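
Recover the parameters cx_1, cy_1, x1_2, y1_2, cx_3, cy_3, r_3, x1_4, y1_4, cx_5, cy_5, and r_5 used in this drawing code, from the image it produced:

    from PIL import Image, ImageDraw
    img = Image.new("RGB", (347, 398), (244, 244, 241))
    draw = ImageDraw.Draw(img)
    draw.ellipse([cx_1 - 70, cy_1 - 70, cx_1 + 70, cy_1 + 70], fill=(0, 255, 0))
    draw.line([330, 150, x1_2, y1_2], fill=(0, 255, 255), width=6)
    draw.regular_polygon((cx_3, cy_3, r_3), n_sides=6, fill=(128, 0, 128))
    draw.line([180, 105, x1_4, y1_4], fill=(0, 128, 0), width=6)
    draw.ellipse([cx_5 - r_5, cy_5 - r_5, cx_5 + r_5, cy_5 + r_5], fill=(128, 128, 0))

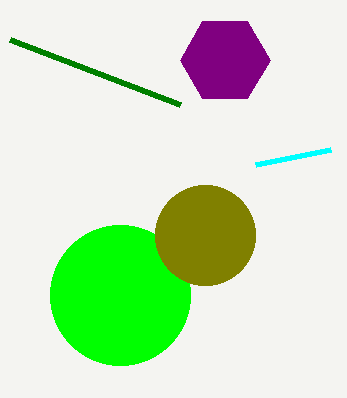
cx_1 = 120
cy_1 = 295
x1_2 = 255
y1_2 = 165
cx_3 = 225
cy_3 = 60
r_3 = 45
x1_4 = 10
y1_4 = 40
cx_5 = 205
cy_5 = 235
r_5 = 50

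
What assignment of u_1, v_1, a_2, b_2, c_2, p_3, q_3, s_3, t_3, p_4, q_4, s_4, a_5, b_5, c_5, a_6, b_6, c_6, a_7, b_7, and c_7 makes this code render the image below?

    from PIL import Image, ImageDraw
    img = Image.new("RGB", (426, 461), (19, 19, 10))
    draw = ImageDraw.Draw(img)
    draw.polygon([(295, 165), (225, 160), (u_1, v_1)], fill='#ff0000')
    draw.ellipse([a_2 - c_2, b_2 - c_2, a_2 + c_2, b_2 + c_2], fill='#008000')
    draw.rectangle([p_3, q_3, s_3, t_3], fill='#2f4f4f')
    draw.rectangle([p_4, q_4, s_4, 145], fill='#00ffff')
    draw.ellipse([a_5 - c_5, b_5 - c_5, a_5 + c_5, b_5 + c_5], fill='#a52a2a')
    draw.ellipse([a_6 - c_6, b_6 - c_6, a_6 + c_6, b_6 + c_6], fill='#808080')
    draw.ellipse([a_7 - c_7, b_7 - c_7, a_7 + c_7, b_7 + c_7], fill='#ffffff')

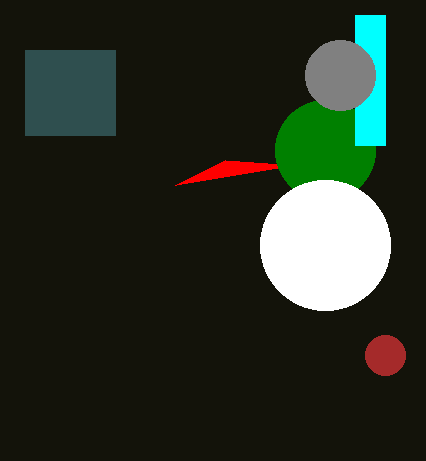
u_1 = 175, v_1 = 185, a_2 = 325, b_2 = 150, c_2 = 50, p_3 = 25, q_3 = 50, s_3 = 115, t_3 = 135, p_4 = 355, q_4 = 15, s_4 = 385, a_5 = 385, b_5 = 355, c_5 = 20, a_6 = 340, b_6 = 75, c_6 = 35, a_7 = 325, b_7 = 245, c_7 = 65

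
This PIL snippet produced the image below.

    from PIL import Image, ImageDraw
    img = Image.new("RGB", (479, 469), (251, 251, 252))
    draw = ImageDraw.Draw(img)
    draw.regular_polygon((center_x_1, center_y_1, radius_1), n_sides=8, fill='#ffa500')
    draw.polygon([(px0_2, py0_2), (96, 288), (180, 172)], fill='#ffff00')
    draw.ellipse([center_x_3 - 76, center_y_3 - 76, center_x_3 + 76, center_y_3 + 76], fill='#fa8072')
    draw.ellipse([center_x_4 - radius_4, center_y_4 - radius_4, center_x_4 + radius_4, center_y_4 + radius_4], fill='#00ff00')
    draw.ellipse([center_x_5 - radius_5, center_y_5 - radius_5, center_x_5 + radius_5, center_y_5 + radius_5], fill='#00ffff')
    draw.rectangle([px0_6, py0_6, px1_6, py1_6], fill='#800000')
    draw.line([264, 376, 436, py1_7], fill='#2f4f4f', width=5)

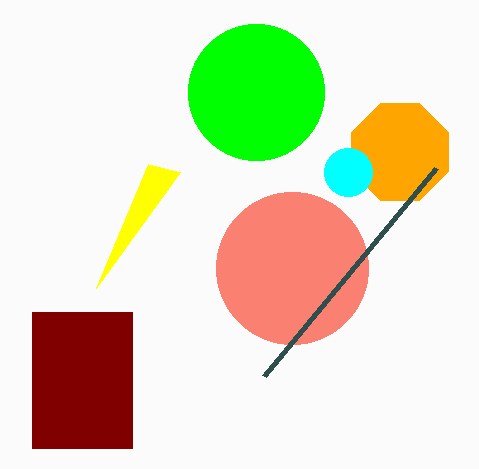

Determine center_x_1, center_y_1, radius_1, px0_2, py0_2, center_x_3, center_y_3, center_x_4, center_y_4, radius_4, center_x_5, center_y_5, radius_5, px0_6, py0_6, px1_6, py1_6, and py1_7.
center_x_1 = 400, center_y_1 = 152, radius_1 = 52, px0_2 = 148, py0_2 = 164, center_x_3 = 292, center_y_3 = 268, center_x_4 = 256, center_y_4 = 92, radius_4 = 68, center_x_5 = 348, center_y_5 = 172, radius_5 = 24, px0_6 = 32, py0_6 = 312, px1_6 = 132, py1_6 = 448, py1_7 = 168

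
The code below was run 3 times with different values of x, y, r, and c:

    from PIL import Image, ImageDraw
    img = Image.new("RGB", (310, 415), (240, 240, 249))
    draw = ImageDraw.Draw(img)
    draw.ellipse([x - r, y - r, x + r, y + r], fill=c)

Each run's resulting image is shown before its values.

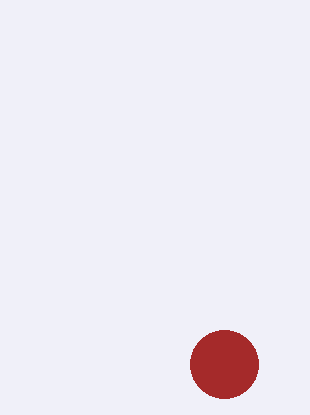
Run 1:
x = 224
y = 364
r = 34
c = 'brown'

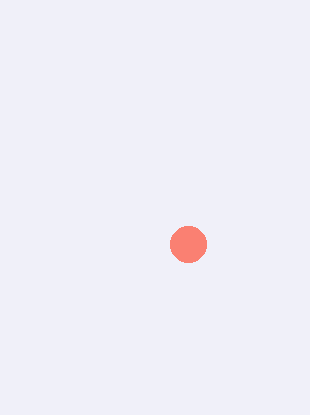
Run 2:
x = 188
y = 244
r = 18
c = 'salmon'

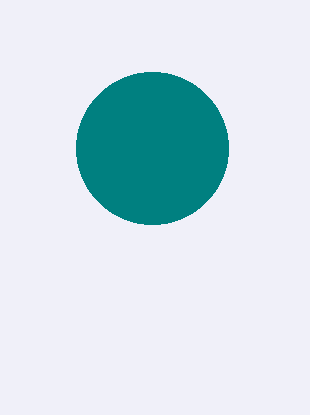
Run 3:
x = 152; y = 148; r = 76; c = 'teal'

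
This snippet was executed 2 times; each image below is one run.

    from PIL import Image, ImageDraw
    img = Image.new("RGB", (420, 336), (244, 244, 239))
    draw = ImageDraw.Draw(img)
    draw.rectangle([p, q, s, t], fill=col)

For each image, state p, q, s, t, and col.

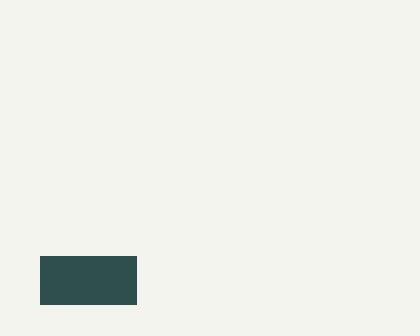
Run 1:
p = 40, q = 256, s = 136, t = 304, col = 'darkslategray'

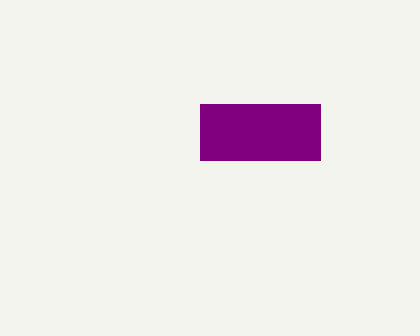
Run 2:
p = 200, q = 104, s = 320, t = 160, col = 'purple'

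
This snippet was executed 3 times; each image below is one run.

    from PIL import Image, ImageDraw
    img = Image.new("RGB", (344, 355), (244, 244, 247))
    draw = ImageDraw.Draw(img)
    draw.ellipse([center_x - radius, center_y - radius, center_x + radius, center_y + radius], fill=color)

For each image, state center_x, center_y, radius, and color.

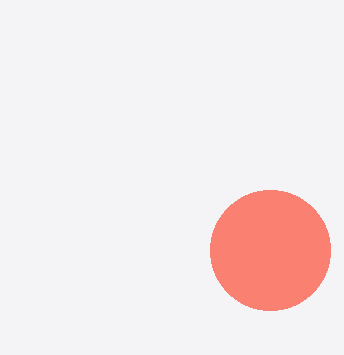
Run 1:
center_x = 270
center_y = 250
radius = 60
color = 'salmon'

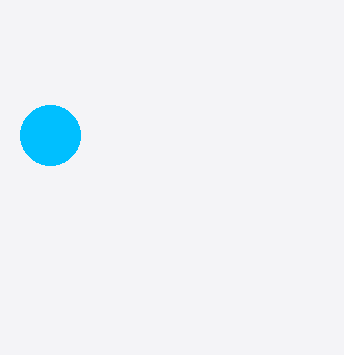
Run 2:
center_x = 50
center_y = 135
radius = 30
color = 'deepskyblue'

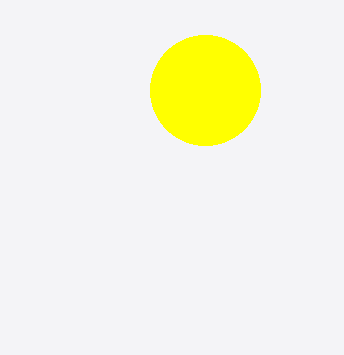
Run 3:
center_x = 205, center_y = 90, radius = 55, color = 'yellow'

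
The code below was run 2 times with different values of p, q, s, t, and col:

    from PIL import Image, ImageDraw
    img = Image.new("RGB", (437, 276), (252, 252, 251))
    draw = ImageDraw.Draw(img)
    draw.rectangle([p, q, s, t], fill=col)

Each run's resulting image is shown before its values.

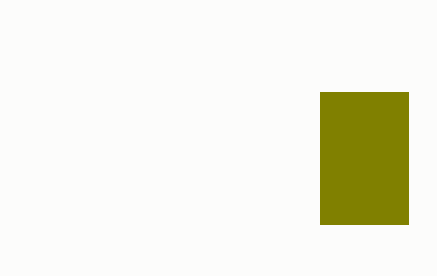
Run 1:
p = 320; q = 92; s = 408; t = 224; col = 'olive'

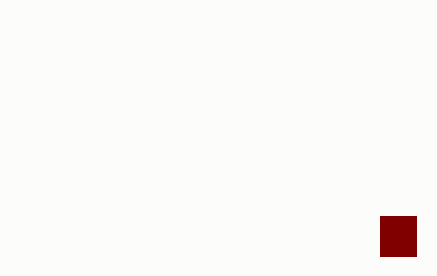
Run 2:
p = 380; q = 216; s = 416; t = 256; col = 'maroon'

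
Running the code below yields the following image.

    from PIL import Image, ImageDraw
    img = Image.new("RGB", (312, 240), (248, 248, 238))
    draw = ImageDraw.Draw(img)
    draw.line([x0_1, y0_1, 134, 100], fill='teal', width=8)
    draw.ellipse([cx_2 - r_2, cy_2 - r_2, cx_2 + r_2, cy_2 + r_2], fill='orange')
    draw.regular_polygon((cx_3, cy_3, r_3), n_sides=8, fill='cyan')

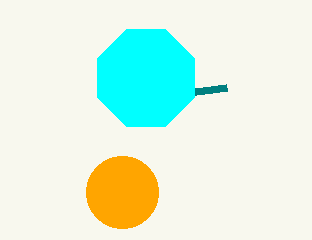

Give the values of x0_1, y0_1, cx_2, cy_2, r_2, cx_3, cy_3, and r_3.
x0_1 = 226
y0_1 = 88
cx_2 = 122
cy_2 = 192
r_2 = 36
cx_3 = 146
cy_3 = 78
r_3 = 52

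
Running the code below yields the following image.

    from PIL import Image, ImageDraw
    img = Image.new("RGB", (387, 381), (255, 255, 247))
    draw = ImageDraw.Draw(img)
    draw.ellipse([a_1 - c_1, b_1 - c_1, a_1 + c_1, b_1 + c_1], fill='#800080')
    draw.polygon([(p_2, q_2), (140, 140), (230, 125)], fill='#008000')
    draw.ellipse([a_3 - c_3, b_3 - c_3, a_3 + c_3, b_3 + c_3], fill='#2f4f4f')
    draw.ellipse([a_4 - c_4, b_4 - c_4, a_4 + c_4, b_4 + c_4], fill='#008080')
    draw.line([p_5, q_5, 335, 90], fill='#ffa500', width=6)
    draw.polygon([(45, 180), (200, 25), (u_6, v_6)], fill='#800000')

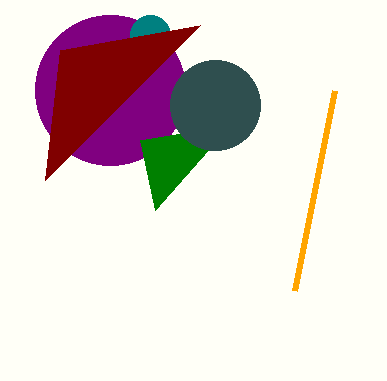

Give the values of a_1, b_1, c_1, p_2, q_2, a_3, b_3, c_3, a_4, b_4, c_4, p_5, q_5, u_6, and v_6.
a_1 = 110
b_1 = 90
c_1 = 75
p_2 = 155
q_2 = 210
a_3 = 215
b_3 = 105
c_3 = 45
a_4 = 150
b_4 = 35
c_4 = 20
p_5 = 295
q_5 = 290
u_6 = 60
v_6 = 50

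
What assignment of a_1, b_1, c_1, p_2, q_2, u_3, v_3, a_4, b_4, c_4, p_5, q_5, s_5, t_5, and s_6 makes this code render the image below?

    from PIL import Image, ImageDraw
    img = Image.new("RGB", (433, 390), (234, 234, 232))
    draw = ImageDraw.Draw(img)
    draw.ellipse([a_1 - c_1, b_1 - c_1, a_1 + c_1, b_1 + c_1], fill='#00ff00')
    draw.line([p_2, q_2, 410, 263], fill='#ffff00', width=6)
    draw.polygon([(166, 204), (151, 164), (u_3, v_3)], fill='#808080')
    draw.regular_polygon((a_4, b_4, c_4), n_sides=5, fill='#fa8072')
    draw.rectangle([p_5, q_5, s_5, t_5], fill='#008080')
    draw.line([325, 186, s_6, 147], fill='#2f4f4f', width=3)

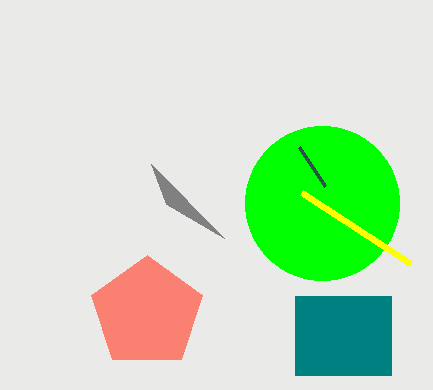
a_1 = 322; b_1 = 203; c_1 = 77; p_2 = 301; q_2 = 192; u_3 = 224; v_3 = 238; a_4 = 147; b_4 = 313; c_4 = 58; p_5 = 295; q_5 = 296; s_5 = 391; t_5 = 375; s_6 = 299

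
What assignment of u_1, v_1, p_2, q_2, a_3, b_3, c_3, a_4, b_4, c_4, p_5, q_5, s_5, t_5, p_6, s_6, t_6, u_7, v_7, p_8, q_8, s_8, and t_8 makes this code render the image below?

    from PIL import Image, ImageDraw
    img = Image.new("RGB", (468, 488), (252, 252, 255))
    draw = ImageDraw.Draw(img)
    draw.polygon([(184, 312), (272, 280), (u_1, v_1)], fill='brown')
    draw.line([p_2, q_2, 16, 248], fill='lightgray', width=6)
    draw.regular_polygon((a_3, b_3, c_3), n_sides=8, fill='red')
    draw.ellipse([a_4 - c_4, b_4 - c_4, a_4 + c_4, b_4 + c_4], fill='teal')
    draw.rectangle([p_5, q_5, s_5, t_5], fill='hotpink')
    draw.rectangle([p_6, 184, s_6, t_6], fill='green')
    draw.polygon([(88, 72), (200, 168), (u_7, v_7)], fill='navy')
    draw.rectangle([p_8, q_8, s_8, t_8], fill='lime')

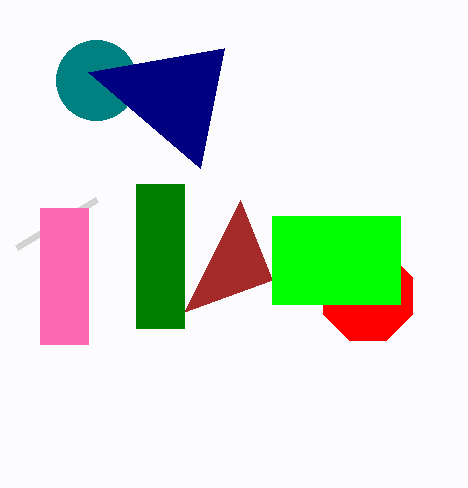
u_1 = 240, v_1 = 200, p_2 = 96, q_2 = 200, a_3 = 368, b_3 = 296, c_3 = 48, a_4 = 96, b_4 = 80, c_4 = 40, p_5 = 40, q_5 = 208, s_5 = 88, t_5 = 344, p_6 = 136, s_6 = 184, t_6 = 328, u_7 = 224, v_7 = 48, p_8 = 272, q_8 = 216, s_8 = 400, t_8 = 304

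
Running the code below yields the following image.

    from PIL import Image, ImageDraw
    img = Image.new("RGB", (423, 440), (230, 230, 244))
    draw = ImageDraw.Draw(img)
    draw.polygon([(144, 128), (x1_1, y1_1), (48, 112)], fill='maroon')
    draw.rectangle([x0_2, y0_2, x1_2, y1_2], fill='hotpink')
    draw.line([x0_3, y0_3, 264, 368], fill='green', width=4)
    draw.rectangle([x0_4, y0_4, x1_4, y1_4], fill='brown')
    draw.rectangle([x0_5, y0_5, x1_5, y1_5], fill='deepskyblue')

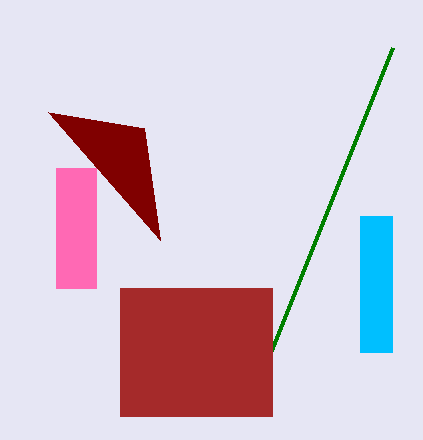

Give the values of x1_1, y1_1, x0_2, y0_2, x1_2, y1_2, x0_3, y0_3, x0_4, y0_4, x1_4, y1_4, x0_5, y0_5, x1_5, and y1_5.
x1_1 = 160, y1_1 = 240, x0_2 = 56, y0_2 = 168, x1_2 = 96, y1_2 = 288, x0_3 = 392, y0_3 = 48, x0_4 = 120, y0_4 = 288, x1_4 = 272, y1_4 = 416, x0_5 = 360, y0_5 = 216, x1_5 = 392, y1_5 = 352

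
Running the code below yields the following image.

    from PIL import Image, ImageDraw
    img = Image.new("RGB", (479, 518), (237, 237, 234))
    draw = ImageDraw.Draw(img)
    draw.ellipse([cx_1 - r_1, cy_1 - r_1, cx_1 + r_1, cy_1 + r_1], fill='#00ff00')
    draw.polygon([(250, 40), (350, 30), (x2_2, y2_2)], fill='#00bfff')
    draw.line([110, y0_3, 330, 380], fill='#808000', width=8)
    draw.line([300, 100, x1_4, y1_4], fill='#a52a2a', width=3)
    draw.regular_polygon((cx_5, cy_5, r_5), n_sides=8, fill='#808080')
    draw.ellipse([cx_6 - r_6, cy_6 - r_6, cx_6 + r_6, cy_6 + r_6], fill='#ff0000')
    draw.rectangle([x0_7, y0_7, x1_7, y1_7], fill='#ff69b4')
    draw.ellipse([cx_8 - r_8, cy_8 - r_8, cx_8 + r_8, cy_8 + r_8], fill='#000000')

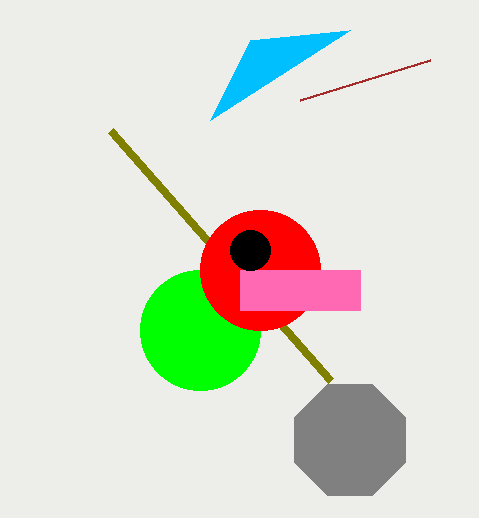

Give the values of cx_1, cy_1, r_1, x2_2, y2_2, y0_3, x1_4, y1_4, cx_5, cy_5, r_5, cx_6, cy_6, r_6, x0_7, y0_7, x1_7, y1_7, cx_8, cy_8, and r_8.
cx_1 = 200, cy_1 = 330, r_1 = 60, x2_2 = 210, y2_2 = 120, y0_3 = 130, x1_4 = 430, y1_4 = 60, cx_5 = 350, cy_5 = 440, r_5 = 60, cx_6 = 260, cy_6 = 270, r_6 = 60, x0_7 = 240, y0_7 = 270, x1_7 = 360, y1_7 = 310, cx_8 = 250, cy_8 = 250, r_8 = 20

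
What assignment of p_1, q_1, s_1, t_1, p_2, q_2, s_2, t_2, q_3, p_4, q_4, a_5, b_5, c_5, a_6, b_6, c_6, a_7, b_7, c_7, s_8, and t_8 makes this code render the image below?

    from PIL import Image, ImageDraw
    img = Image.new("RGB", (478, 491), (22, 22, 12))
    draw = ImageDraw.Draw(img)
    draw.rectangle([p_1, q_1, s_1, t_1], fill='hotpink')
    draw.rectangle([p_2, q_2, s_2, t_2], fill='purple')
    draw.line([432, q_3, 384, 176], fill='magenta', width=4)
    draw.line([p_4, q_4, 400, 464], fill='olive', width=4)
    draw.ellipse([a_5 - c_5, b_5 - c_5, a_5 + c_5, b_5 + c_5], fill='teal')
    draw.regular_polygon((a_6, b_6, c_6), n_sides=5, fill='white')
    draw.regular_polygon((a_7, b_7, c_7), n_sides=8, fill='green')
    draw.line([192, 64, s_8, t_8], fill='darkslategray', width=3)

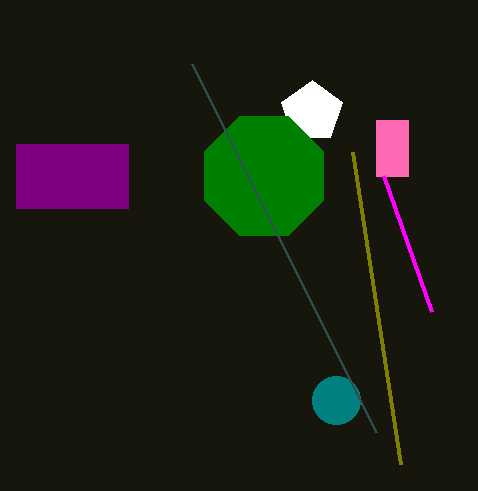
p_1 = 376
q_1 = 120
s_1 = 408
t_1 = 176
p_2 = 16
q_2 = 144
s_2 = 128
t_2 = 208
q_3 = 312
p_4 = 352
q_4 = 152
a_5 = 336
b_5 = 400
c_5 = 24
a_6 = 312
b_6 = 112
c_6 = 32
a_7 = 264
b_7 = 176
c_7 = 64
s_8 = 376
t_8 = 432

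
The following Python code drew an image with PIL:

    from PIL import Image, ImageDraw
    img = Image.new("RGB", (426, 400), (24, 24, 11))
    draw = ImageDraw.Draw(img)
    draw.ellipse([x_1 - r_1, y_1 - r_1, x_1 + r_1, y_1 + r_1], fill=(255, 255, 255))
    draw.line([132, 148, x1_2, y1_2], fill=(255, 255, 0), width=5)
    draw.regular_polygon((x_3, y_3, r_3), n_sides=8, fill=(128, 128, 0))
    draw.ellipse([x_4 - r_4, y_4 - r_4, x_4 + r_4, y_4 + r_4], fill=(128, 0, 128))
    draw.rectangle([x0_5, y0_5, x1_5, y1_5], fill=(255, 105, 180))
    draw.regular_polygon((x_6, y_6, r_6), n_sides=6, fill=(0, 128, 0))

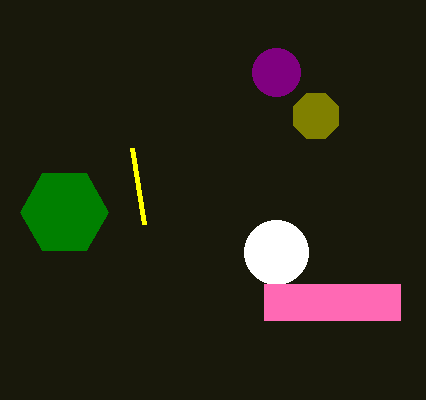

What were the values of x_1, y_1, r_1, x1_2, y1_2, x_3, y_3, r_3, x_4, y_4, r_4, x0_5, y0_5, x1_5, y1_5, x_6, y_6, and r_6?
x_1 = 276
y_1 = 252
r_1 = 32
x1_2 = 144
y1_2 = 224
x_3 = 316
y_3 = 116
r_3 = 24
x_4 = 276
y_4 = 72
r_4 = 24
x0_5 = 264
y0_5 = 284
x1_5 = 400
y1_5 = 320
x_6 = 64
y_6 = 212
r_6 = 44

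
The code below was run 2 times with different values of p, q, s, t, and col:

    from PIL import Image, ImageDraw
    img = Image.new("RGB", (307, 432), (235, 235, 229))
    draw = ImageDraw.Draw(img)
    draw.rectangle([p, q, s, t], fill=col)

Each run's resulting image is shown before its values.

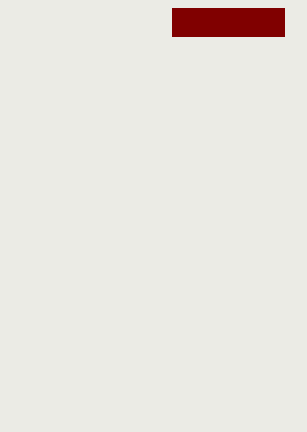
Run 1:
p = 172
q = 8
s = 284
t = 36
col = 'maroon'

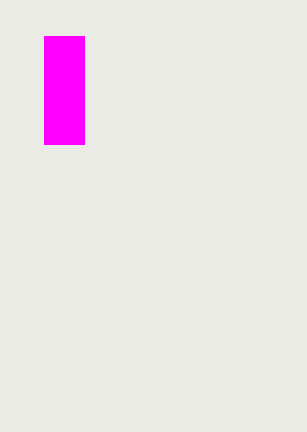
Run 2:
p = 44
q = 36
s = 84
t = 144
col = 'magenta'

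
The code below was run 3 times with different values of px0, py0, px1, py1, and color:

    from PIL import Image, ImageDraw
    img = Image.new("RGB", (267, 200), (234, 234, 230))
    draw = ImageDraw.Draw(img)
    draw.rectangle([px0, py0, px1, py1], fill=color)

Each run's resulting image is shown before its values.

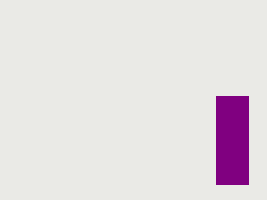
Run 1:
px0 = 216; py0 = 96; px1 = 248; py1 = 184; color = 'purple'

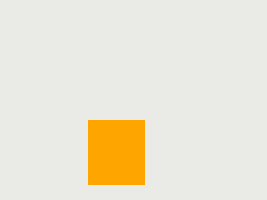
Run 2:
px0 = 88, py0 = 120, px1 = 144, py1 = 184, color = 'orange'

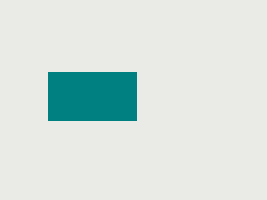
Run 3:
px0 = 48
py0 = 72
px1 = 136
py1 = 120
color = 'teal'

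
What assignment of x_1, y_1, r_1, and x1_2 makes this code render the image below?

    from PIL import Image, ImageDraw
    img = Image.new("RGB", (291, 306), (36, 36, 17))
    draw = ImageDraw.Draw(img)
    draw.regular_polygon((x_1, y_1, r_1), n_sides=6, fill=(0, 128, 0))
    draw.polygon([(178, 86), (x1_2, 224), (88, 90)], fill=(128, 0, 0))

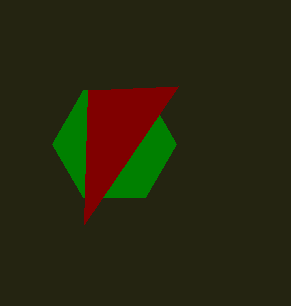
x_1 = 114, y_1 = 144, r_1 = 62, x1_2 = 84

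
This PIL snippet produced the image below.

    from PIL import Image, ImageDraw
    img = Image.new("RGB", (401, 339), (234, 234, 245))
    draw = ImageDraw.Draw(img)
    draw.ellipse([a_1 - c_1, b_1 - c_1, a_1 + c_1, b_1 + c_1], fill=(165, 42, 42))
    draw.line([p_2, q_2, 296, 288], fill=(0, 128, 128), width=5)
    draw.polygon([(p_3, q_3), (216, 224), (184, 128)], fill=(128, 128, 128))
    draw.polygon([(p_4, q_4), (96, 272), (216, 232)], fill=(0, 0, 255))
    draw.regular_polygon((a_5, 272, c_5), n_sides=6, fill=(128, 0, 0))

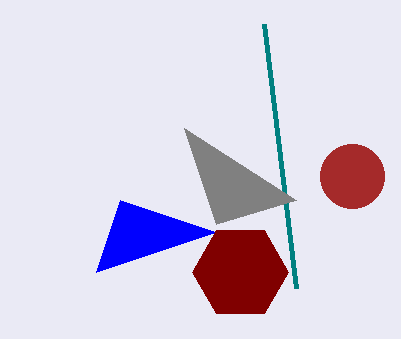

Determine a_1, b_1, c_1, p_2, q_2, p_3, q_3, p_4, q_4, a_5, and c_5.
a_1 = 352; b_1 = 176; c_1 = 32; p_2 = 264; q_2 = 24; p_3 = 296; q_3 = 200; p_4 = 120; q_4 = 200; a_5 = 240; c_5 = 48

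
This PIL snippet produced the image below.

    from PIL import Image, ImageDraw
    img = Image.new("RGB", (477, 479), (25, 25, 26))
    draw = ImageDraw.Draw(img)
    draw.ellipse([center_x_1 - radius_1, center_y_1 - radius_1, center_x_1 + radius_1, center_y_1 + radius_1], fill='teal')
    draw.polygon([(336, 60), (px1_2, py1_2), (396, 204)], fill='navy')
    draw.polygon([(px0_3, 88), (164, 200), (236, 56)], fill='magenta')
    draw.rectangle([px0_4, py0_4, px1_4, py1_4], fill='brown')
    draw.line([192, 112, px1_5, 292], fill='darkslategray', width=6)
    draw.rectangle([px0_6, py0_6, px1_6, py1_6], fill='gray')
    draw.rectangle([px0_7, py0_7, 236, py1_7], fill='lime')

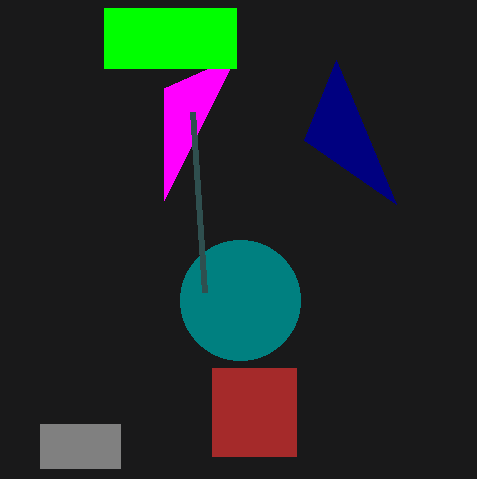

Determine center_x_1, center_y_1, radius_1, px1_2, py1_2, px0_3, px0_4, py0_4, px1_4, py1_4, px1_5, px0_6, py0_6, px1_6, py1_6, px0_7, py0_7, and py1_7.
center_x_1 = 240
center_y_1 = 300
radius_1 = 60
px1_2 = 304
py1_2 = 140
px0_3 = 164
px0_4 = 212
py0_4 = 368
px1_4 = 296
py1_4 = 456
px1_5 = 204
px0_6 = 40
py0_6 = 424
px1_6 = 120
py1_6 = 468
px0_7 = 104
py0_7 = 8
py1_7 = 68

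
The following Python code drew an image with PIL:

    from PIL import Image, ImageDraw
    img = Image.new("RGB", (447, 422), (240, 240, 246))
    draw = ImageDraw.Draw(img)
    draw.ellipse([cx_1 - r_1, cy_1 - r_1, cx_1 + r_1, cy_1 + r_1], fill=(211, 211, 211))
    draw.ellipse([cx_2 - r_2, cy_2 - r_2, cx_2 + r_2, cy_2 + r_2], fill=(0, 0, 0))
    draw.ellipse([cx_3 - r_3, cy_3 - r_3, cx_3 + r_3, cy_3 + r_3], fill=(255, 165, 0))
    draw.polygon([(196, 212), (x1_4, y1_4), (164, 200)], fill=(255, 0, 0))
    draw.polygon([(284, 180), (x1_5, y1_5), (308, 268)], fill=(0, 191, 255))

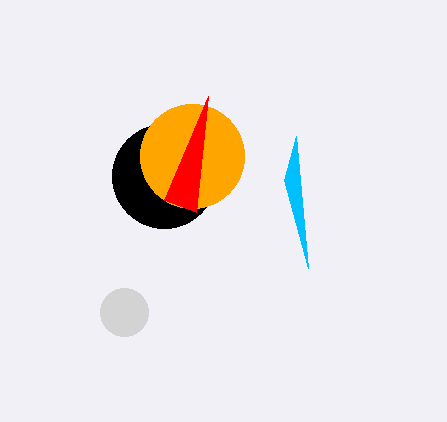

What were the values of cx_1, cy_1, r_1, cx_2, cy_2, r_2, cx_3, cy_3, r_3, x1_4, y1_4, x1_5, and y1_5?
cx_1 = 124; cy_1 = 312; r_1 = 24; cx_2 = 164; cy_2 = 176; r_2 = 52; cx_3 = 192; cy_3 = 156; r_3 = 52; x1_4 = 208; y1_4 = 96; x1_5 = 296; y1_5 = 136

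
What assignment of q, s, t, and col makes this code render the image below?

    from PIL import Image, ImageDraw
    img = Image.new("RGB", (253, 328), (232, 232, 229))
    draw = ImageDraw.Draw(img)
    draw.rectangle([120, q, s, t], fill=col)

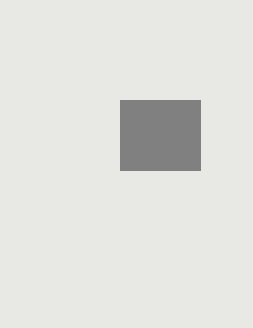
q = 100
s = 200
t = 170
col = 'gray'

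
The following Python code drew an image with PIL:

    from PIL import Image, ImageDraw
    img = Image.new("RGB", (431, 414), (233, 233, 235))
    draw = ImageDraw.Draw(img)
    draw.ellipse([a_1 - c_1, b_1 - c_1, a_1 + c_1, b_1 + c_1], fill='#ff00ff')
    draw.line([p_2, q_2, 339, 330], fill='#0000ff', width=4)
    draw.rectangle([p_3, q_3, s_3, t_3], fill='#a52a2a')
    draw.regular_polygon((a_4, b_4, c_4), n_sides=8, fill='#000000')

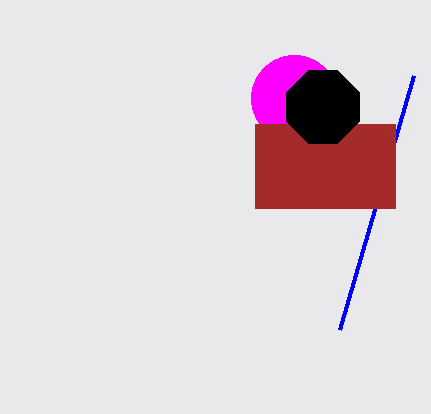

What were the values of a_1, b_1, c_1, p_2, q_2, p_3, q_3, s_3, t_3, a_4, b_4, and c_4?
a_1 = 294
b_1 = 98
c_1 = 43
p_2 = 413
q_2 = 76
p_3 = 255
q_3 = 124
s_3 = 395
t_3 = 208
a_4 = 323
b_4 = 107
c_4 = 39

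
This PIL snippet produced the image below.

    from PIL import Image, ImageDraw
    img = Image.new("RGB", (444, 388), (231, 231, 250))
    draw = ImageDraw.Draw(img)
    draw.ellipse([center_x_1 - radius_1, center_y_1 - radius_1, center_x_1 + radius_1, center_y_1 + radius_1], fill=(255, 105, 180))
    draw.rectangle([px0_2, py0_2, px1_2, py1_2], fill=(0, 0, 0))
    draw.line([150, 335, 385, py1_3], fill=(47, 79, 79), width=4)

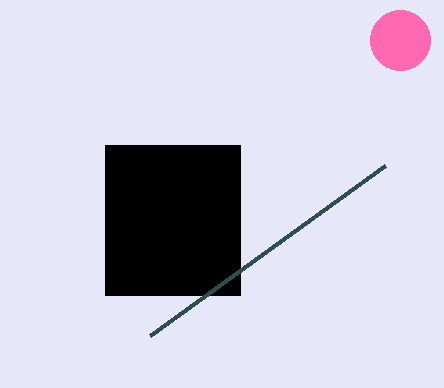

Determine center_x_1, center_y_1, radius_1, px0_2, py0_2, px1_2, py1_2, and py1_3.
center_x_1 = 400, center_y_1 = 40, radius_1 = 30, px0_2 = 105, py0_2 = 145, px1_2 = 240, py1_2 = 295, py1_3 = 165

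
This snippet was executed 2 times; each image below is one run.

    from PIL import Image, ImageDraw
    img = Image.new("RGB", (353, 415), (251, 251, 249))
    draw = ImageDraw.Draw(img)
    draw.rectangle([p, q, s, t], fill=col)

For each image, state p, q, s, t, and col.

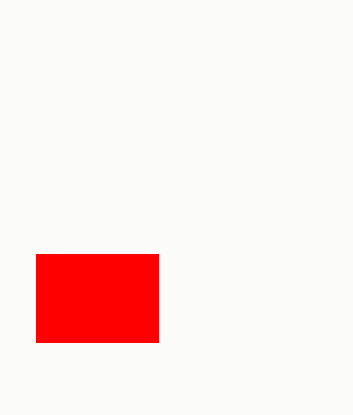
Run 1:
p = 36
q = 254
s = 158
t = 342
col = 'red'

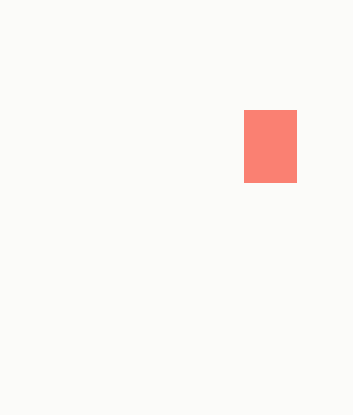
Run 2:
p = 244; q = 110; s = 296; t = 182; col = 'salmon'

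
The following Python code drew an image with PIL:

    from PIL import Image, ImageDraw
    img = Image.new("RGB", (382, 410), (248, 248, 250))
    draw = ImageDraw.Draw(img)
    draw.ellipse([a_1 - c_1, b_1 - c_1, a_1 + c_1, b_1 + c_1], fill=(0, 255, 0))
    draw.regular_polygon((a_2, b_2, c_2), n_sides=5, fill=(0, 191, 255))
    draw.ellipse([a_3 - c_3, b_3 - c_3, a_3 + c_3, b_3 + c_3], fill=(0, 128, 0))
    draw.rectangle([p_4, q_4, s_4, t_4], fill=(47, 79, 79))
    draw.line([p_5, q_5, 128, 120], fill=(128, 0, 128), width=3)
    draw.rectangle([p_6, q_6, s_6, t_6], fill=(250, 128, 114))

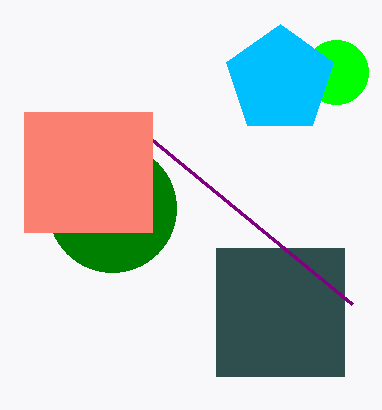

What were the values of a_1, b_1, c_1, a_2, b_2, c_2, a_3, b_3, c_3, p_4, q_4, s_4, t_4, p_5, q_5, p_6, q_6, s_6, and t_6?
a_1 = 336
b_1 = 72
c_1 = 32
a_2 = 280
b_2 = 80
c_2 = 56
a_3 = 112
b_3 = 208
c_3 = 64
p_4 = 216
q_4 = 248
s_4 = 344
t_4 = 376
p_5 = 352
q_5 = 304
p_6 = 24
q_6 = 112
s_6 = 152
t_6 = 232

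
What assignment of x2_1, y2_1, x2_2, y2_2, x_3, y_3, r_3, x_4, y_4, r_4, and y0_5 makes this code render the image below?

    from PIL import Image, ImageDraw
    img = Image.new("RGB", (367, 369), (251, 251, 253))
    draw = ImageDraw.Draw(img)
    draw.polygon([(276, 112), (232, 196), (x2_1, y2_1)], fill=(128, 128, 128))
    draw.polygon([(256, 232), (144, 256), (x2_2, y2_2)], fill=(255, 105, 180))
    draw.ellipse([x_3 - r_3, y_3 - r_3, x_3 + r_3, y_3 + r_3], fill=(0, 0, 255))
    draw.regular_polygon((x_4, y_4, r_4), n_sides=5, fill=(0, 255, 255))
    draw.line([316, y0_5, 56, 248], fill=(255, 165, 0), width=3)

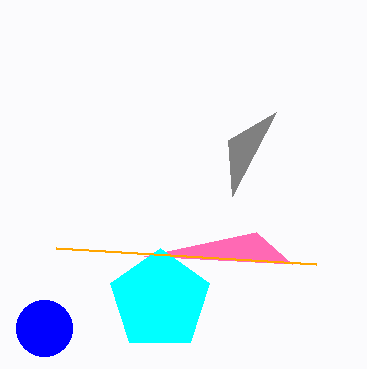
x2_1 = 228
y2_1 = 140
x2_2 = 292
y2_2 = 264
x_3 = 44
y_3 = 328
r_3 = 28
x_4 = 160
y_4 = 300
r_4 = 52
y0_5 = 264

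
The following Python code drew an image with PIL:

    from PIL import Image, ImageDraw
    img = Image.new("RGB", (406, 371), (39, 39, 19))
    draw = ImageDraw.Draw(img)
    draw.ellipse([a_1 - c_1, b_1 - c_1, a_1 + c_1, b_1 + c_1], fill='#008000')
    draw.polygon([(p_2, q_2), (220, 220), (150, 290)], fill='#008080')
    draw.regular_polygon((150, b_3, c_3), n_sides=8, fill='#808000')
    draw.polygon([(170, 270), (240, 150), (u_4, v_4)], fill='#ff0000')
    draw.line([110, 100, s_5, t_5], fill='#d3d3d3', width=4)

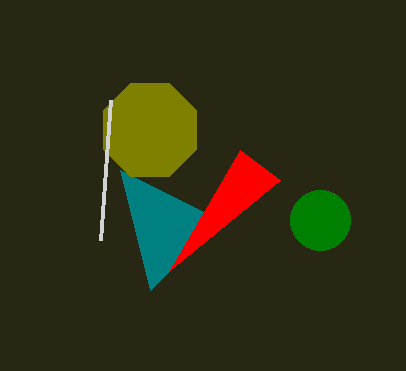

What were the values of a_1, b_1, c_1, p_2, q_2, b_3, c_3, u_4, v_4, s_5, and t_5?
a_1 = 320, b_1 = 220, c_1 = 30, p_2 = 120, q_2 = 170, b_3 = 130, c_3 = 50, u_4 = 280, v_4 = 180, s_5 = 100, t_5 = 240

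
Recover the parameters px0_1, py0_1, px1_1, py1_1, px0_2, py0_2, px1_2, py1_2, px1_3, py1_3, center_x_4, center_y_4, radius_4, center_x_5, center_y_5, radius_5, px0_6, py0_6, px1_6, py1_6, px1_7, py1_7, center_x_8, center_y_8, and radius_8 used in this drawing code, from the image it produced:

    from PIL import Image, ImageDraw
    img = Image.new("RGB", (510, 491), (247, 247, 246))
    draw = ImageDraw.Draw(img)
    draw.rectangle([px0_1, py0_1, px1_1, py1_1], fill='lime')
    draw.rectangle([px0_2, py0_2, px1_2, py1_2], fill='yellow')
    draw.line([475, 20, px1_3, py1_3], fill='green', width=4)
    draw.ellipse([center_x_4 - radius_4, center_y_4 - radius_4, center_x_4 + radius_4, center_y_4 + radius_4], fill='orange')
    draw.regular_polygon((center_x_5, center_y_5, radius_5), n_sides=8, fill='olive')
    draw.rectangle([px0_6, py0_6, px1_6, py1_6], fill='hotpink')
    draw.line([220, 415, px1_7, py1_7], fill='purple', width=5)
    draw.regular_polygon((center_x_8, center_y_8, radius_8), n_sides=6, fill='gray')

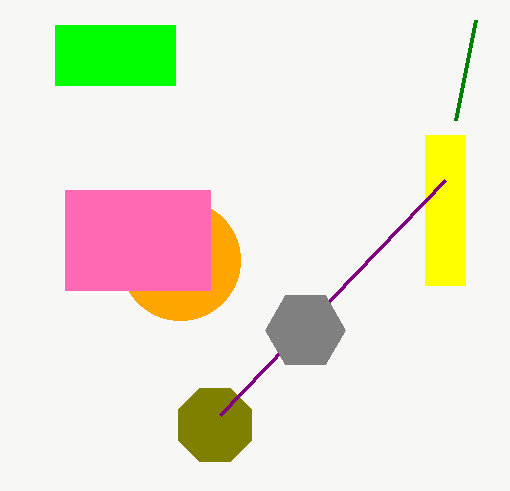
px0_1 = 55
py0_1 = 25
px1_1 = 175
py1_1 = 85
px0_2 = 425
py0_2 = 135
px1_2 = 465
py1_2 = 285
px1_3 = 455
py1_3 = 120
center_x_4 = 180
center_y_4 = 260
radius_4 = 60
center_x_5 = 215
center_y_5 = 425
radius_5 = 40
px0_6 = 65
py0_6 = 190
px1_6 = 210
py1_6 = 290
px1_7 = 445
py1_7 = 180
center_x_8 = 305
center_y_8 = 330
radius_8 = 40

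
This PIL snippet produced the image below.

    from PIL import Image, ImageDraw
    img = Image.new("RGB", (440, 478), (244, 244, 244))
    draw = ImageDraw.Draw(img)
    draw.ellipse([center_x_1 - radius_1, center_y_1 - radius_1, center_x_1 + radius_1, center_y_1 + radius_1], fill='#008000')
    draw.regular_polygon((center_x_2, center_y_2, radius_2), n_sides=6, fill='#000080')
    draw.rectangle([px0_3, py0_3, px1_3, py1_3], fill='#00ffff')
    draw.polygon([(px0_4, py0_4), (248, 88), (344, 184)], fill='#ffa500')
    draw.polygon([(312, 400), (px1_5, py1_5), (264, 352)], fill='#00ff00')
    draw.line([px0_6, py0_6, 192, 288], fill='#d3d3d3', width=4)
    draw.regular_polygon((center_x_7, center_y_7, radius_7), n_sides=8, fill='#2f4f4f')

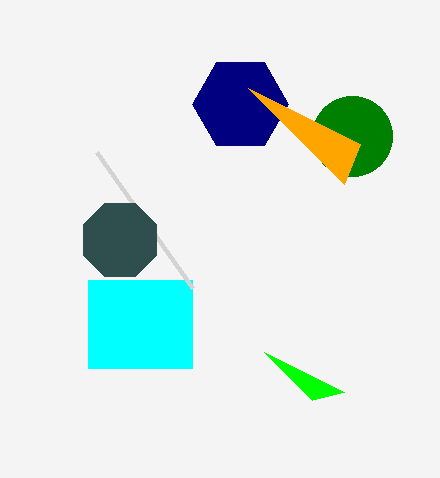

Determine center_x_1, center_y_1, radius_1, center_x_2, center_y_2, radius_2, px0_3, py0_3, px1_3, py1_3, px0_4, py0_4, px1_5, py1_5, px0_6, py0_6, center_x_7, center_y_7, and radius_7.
center_x_1 = 352; center_y_1 = 136; radius_1 = 40; center_x_2 = 240; center_y_2 = 104; radius_2 = 48; px0_3 = 88; py0_3 = 280; px1_3 = 192; py1_3 = 368; px0_4 = 360; py0_4 = 144; px1_5 = 344; py1_5 = 392; px0_6 = 96; py0_6 = 152; center_x_7 = 120; center_y_7 = 240; radius_7 = 40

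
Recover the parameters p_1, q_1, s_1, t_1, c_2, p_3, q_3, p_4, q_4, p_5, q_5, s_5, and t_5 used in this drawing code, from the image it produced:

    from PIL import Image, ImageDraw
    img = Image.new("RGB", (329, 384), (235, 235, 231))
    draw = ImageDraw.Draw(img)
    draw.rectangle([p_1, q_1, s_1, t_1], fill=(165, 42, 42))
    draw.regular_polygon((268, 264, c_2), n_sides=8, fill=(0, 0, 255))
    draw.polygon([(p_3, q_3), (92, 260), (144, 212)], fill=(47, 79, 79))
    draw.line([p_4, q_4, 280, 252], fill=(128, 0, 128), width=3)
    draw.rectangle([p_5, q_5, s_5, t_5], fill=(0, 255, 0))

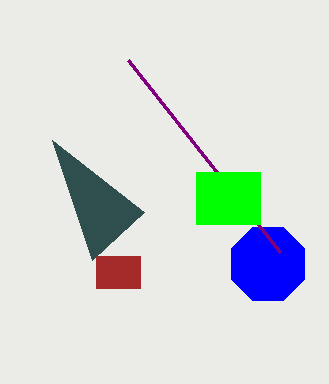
p_1 = 96; q_1 = 256; s_1 = 140; t_1 = 288; c_2 = 40; p_3 = 52; q_3 = 140; p_4 = 128; q_4 = 60; p_5 = 196; q_5 = 172; s_5 = 260; t_5 = 224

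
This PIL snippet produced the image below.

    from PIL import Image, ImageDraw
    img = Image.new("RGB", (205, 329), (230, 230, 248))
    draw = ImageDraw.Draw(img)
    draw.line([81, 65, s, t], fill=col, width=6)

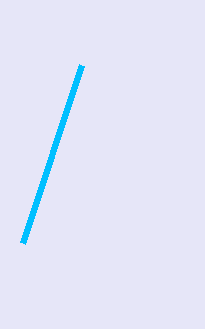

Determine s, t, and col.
s = 22; t = 243; col = 'deepskyblue'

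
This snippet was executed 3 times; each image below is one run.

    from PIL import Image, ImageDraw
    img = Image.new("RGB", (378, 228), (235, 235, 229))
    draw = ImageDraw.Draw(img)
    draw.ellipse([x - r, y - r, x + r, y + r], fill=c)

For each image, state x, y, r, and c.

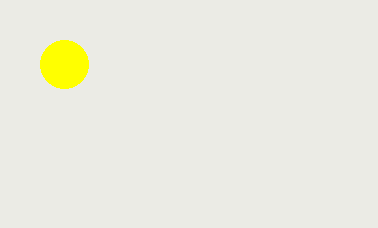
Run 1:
x = 64, y = 64, r = 24, c = 'yellow'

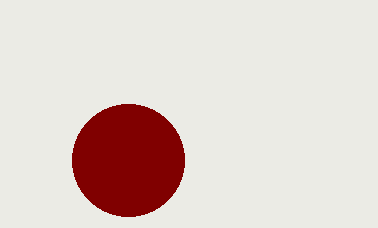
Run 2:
x = 128
y = 160
r = 56
c = 'maroon'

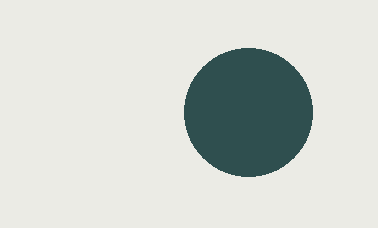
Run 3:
x = 248; y = 112; r = 64; c = 'darkslategray'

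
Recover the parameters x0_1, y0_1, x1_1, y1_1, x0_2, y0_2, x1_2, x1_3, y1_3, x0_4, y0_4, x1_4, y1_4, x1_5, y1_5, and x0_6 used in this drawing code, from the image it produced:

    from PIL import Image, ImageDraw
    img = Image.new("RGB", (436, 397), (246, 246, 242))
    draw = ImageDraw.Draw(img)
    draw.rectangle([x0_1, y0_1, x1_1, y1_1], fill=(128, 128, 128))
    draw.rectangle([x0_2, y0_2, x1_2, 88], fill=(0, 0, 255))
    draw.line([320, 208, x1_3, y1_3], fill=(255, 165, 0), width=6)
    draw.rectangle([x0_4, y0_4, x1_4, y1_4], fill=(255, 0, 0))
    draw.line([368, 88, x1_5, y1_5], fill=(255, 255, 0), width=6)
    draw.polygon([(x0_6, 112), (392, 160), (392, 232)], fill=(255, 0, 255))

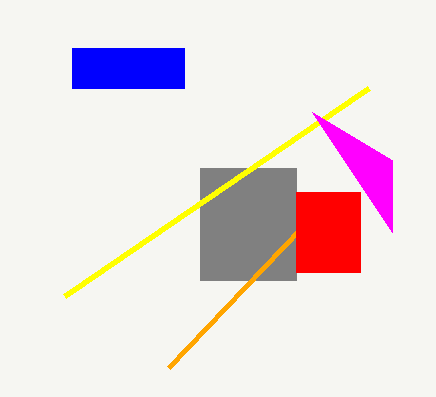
x0_1 = 200; y0_1 = 168; x1_1 = 296; y1_1 = 280; x0_2 = 72; y0_2 = 48; x1_2 = 184; x1_3 = 168; y1_3 = 368; x0_4 = 296; y0_4 = 192; x1_4 = 360; y1_4 = 272; x1_5 = 64; y1_5 = 296; x0_6 = 312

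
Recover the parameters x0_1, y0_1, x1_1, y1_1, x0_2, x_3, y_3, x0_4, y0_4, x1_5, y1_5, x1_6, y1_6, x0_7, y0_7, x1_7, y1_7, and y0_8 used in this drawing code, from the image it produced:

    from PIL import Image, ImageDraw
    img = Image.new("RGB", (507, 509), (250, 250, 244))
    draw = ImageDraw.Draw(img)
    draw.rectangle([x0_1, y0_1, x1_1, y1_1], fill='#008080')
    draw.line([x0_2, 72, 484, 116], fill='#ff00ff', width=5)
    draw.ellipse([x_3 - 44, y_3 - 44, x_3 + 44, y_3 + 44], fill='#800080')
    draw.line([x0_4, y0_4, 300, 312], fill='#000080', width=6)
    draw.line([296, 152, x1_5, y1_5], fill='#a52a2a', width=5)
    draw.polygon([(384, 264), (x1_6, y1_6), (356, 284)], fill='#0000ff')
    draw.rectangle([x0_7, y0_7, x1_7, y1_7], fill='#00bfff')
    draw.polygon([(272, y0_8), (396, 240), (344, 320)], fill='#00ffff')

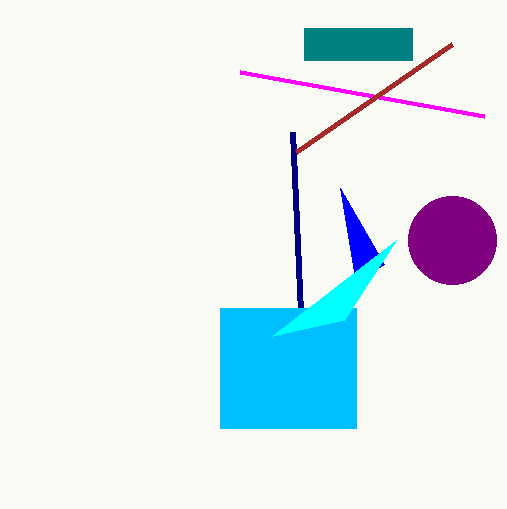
x0_1 = 304; y0_1 = 28; x1_1 = 412; y1_1 = 60; x0_2 = 240; x_3 = 452; y_3 = 240; x0_4 = 292; y0_4 = 132; x1_5 = 452; y1_5 = 44; x1_6 = 340; y1_6 = 188; x0_7 = 220; y0_7 = 308; x1_7 = 356; y1_7 = 428; y0_8 = 336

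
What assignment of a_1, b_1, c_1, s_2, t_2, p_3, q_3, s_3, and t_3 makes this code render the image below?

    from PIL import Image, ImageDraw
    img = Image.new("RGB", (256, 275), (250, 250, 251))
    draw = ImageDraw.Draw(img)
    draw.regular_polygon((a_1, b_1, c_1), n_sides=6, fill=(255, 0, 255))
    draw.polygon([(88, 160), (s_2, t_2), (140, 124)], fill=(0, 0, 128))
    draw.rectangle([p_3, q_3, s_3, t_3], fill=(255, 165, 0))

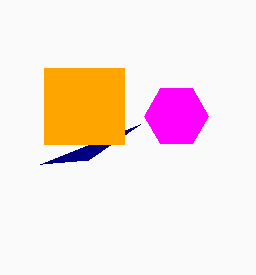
a_1 = 176
b_1 = 116
c_1 = 32
s_2 = 40
t_2 = 164
p_3 = 44
q_3 = 68
s_3 = 124
t_3 = 144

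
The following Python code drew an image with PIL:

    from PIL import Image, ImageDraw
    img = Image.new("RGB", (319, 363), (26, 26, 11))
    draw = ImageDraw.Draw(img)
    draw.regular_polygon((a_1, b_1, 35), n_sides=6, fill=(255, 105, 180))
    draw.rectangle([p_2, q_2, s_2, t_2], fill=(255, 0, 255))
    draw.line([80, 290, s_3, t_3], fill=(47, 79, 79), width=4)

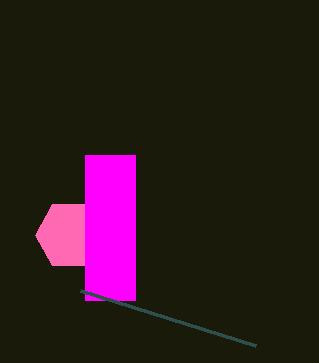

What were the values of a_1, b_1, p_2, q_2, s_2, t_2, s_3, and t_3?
a_1 = 70
b_1 = 235
p_2 = 85
q_2 = 155
s_2 = 135
t_2 = 300
s_3 = 255
t_3 = 345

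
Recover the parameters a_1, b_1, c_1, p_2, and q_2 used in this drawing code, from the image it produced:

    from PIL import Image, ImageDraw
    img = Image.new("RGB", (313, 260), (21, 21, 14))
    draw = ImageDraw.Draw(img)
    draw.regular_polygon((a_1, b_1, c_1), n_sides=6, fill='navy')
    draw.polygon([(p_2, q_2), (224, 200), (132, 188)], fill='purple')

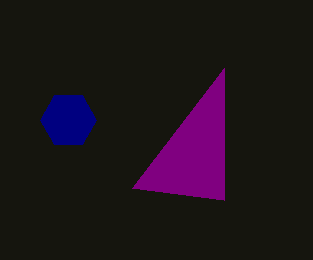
a_1 = 68
b_1 = 120
c_1 = 28
p_2 = 224
q_2 = 68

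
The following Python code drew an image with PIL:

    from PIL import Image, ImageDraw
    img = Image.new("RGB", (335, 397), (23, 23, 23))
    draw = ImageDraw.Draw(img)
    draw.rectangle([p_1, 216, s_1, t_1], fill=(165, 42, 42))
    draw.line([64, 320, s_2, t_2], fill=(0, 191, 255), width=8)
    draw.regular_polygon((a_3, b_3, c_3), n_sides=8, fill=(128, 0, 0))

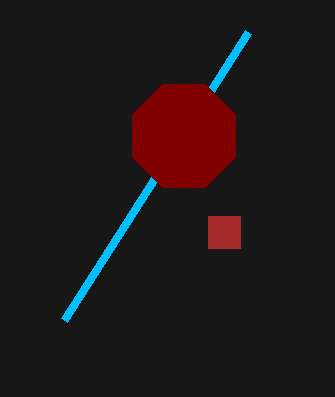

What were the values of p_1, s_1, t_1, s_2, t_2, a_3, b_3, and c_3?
p_1 = 208
s_1 = 240
t_1 = 248
s_2 = 248
t_2 = 32
a_3 = 184
b_3 = 136
c_3 = 56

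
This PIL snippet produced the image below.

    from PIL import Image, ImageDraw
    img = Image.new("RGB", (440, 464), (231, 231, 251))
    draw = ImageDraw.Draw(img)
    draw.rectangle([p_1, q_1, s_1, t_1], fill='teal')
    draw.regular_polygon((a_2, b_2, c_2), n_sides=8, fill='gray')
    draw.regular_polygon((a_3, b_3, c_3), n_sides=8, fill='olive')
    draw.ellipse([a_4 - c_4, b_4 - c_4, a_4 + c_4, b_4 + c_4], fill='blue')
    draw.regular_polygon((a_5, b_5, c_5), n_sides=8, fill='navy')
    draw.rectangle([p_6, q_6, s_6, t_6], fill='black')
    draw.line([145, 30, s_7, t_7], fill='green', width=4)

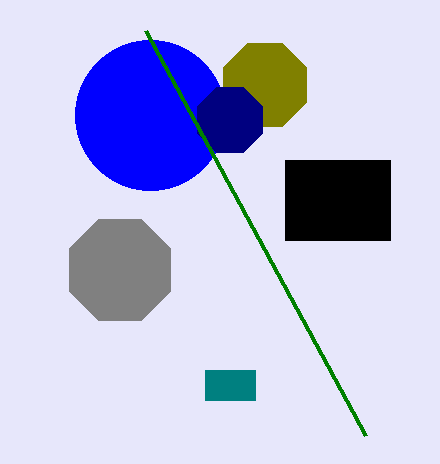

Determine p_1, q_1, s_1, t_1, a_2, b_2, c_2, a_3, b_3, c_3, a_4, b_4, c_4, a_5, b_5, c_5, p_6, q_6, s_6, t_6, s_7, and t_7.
p_1 = 205; q_1 = 370; s_1 = 255; t_1 = 400; a_2 = 120; b_2 = 270; c_2 = 55; a_3 = 265; b_3 = 85; c_3 = 45; a_4 = 150; b_4 = 115; c_4 = 75; a_5 = 230; b_5 = 120; c_5 = 35; p_6 = 285; q_6 = 160; s_6 = 390; t_6 = 240; s_7 = 365; t_7 = 435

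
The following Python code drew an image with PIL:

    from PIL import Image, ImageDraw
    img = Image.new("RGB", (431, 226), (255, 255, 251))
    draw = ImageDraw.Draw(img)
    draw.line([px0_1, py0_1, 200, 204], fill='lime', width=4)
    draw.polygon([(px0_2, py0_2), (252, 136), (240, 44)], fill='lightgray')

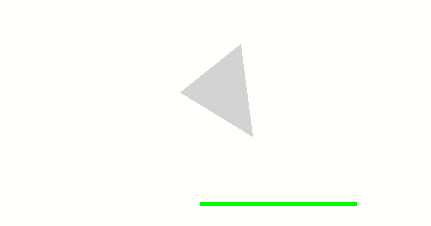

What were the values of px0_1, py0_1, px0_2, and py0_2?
px0_1 = 356; py0_1 = 204; px0_2 = 180; py0_2 = 92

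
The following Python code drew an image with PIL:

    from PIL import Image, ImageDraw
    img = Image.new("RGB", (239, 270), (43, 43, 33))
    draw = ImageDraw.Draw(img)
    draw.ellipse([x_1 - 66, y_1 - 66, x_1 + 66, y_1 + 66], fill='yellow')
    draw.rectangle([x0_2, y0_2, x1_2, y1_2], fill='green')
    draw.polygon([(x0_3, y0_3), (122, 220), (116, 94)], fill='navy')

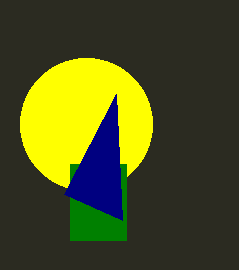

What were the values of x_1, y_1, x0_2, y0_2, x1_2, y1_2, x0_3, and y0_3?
x_1 = 86
y_1 = 124
x0_2 = 70
y0_2 = 164
x1_2 = 126
y1_2 = 240
x0_3 = 64
y0_3 = 194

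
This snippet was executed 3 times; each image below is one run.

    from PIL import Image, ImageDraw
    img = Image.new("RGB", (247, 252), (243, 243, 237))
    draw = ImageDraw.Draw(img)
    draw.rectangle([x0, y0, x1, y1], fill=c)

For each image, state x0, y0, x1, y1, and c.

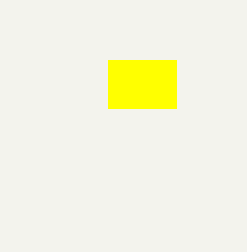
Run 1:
x0 = 108, y0 = 60, x1 = 176, y1 = 108, c = 'yellow'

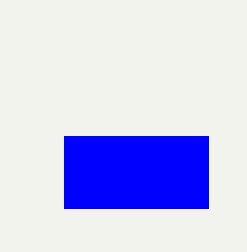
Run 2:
x0 = 64
y0 = 136
x1 = 208
y1 = 208
c = 'blue'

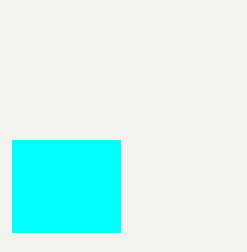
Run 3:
x0 = 12; y0 = 140; x1 = 120; y1 = 232; c = 'cyan'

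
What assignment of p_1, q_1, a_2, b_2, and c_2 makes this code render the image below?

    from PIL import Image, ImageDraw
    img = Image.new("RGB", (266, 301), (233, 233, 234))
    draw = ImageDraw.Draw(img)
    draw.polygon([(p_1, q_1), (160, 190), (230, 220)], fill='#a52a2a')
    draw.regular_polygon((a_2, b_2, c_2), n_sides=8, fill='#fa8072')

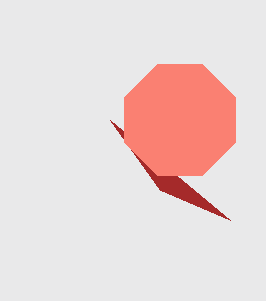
p_1 = 110; q_1 = 120; a_2 = 180; b_2 = 120; c_2 = 60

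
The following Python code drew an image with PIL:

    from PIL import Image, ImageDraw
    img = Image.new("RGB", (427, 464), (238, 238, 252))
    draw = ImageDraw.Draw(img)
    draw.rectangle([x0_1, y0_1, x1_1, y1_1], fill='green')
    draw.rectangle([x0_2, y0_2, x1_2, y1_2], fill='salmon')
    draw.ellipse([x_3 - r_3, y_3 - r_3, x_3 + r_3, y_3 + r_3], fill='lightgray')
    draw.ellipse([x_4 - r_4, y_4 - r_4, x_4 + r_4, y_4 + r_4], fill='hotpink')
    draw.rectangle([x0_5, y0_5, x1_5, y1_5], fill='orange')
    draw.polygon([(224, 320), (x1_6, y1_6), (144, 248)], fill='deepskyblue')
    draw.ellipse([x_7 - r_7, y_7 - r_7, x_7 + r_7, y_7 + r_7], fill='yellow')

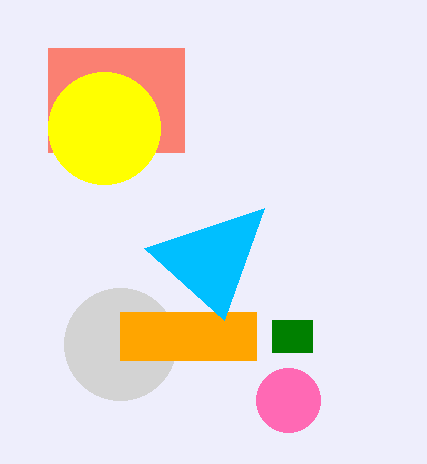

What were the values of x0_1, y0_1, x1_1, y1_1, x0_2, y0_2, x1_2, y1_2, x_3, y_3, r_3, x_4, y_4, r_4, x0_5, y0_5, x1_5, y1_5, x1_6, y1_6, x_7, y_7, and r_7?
x0_1 = 272
y0_1 = 320
x1_1 = 312
y1_1 = 352
x0_2 = 48
y0_2 = 48
x1_2 = 184
y1_2 = 152
x_3 = 120
y_3 = 344
r_3 = 56
x_4 = 288
y_4 = 400
r_4 = 32
x0_5 = 120
y0_5 = 312
x1_5 = 256
y1_5 = 360
x1_6 = 264
y1_6 = 208
x_7 = 104
y_7 = 128
r_7 = 56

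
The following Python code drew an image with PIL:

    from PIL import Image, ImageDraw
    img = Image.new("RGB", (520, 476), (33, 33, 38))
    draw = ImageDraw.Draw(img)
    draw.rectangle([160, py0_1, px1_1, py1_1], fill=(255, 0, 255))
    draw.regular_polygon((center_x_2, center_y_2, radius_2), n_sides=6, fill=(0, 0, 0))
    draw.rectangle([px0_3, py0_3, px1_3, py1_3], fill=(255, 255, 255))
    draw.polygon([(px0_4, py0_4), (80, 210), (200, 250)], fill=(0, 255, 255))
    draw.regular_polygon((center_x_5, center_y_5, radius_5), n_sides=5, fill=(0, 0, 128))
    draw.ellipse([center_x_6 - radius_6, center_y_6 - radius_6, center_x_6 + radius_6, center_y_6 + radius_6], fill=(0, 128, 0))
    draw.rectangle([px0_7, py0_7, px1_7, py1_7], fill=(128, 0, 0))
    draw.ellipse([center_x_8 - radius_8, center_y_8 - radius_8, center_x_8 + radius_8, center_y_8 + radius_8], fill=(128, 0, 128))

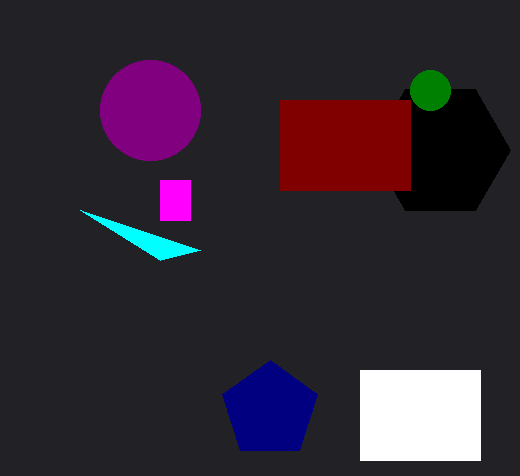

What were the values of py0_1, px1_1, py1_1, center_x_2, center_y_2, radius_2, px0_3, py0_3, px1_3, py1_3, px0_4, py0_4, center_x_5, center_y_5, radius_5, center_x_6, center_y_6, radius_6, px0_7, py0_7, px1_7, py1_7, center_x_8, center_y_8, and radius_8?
py0_1 = 180; px1_1 = 190; py1_1 = 220; center_x_2 = 440; center_y_2 = 150; radius_2 = 70; px0_3 = 360; py0_3 = 370; px1_3 = 480; py1_3 = 460; px0_4 = 160; py0_4 = 260; center_x_5 = 270; center_y_5 = 410; radius_5 = 50; center_x_6 = 430; center_y_6 = 90; radius_6 = 20; px0_7 = 280; py0_7 = 100; px1_7 = 410; py1_7 = 190; center_x_8 = 150; center_y_8 = 110; radius_8 = 50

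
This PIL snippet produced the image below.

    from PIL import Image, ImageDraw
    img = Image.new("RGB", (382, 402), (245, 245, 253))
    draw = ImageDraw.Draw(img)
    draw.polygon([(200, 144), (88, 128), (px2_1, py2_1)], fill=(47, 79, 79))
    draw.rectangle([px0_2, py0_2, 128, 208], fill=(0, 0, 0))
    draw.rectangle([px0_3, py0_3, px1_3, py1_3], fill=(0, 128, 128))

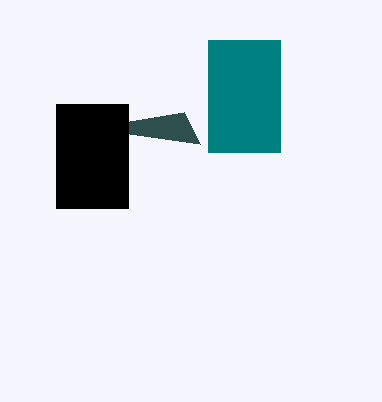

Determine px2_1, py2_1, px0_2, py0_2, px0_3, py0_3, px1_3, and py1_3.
px2_1 = 184; py2_1 = 112; px0_2 = 56; py0_2 = 104; px0_3 = 208; py0_3 = 40; px1_3 = 280; py1_3 = 152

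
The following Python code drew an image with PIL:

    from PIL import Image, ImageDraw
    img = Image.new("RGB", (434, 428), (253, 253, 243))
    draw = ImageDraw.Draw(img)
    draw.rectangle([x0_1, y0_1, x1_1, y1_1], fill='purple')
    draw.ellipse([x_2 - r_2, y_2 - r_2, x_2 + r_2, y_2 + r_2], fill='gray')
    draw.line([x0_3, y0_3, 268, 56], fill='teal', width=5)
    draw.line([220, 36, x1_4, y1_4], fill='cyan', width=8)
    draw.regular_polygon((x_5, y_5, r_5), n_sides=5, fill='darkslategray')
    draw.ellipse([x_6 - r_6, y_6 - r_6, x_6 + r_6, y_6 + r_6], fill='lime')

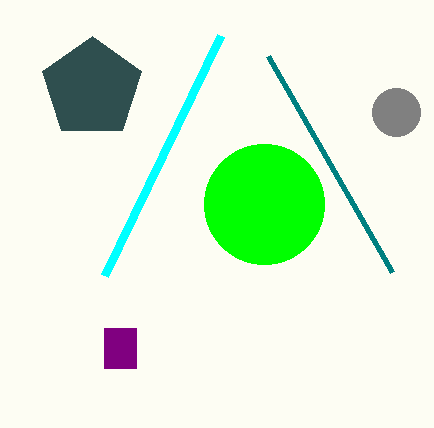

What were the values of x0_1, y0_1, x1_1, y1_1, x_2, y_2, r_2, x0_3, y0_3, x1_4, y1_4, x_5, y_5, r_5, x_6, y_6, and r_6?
x0_1 = 104, y0_1 = 328, x1_1 = 136, y1_1 = 368, x_2 = 396, y_2 = 112, r_2 = 24, x0_3 = 392, y0_3 = 272, x1_4 = 104, y1_4 = 276, x_5 = 92, y_5 = 88, r_5 = 52, x_6 = 264, y_6 = 204, r_6 = 60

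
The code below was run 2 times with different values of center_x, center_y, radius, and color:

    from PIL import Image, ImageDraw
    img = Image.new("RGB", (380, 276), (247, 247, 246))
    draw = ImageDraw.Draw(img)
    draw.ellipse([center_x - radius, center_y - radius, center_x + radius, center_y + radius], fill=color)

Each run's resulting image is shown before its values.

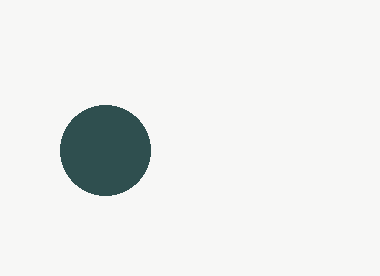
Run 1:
center_x = 105; center_y = 150; radius = 45; color = 'darkslategray'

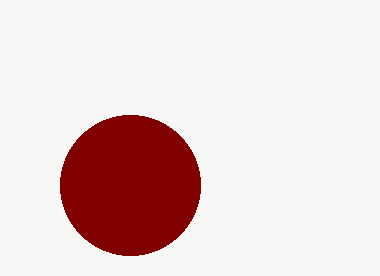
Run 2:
center_x = 130; center_y = 185; radius = 70; color = 'maroon'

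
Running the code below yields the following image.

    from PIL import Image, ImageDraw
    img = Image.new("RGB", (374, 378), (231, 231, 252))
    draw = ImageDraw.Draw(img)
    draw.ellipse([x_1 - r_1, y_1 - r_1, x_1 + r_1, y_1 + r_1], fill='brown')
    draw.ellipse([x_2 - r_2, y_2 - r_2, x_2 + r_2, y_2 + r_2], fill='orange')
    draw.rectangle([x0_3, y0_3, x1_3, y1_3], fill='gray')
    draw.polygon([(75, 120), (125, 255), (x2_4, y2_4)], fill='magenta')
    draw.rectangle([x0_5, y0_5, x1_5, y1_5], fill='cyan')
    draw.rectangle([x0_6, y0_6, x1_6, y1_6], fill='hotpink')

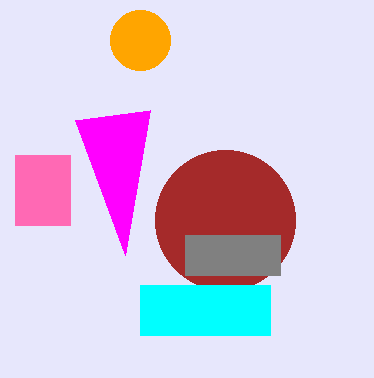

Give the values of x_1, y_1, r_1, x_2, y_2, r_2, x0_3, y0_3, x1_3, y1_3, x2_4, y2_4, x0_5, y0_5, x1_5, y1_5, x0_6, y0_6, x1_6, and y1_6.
x_1 = 225; y_1 = 220; r_1 = 70; x_2 = 140; y_2 = 40; r_2 = 30; x0_3 = 185; y0_3 = 235; x1_3 = 280; y1_3 = 275; x2_4 = 150; y2_4 = 110; x0_5 = 140; y0_5 = 285; x1_5 = 270; y1_5 = 335; x0_6 = 15; y0_6 = 155; x1_6 = 70; y1_6 = 225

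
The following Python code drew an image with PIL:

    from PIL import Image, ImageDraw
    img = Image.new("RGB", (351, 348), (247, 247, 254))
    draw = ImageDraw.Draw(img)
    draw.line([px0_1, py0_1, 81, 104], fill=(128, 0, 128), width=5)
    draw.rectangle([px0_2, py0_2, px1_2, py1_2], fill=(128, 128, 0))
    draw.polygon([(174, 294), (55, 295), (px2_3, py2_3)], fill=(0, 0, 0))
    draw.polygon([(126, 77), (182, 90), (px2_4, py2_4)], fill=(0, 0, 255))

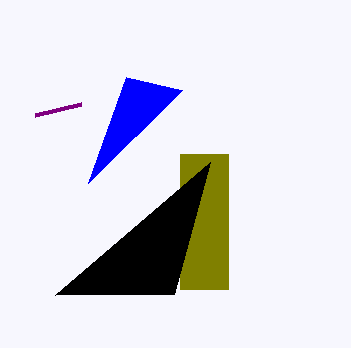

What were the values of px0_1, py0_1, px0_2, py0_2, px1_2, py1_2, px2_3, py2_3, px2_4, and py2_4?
px0_1 = 35
py0_1 = 115
px0_2 = 180
py0_2 = 154
px1_2 = 228
py1_2 = 289
px2_3 = 210
py2_3 = 162
px2_4 = 88
py2_4 = 183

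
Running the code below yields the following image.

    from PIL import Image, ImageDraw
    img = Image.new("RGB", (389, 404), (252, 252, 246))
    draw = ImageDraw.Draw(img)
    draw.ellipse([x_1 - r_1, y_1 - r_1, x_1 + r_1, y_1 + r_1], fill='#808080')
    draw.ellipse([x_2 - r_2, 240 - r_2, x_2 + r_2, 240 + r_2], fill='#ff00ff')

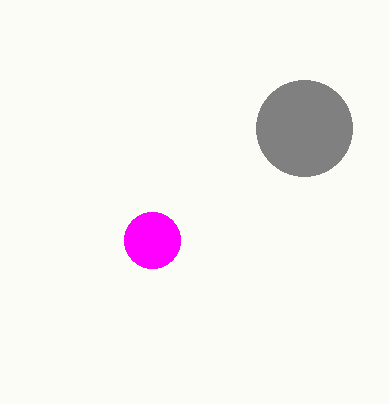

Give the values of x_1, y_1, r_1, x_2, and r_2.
x_1 = 304; y_1 = 128; r_1 = 48; x_2 = 152; r_2 = 28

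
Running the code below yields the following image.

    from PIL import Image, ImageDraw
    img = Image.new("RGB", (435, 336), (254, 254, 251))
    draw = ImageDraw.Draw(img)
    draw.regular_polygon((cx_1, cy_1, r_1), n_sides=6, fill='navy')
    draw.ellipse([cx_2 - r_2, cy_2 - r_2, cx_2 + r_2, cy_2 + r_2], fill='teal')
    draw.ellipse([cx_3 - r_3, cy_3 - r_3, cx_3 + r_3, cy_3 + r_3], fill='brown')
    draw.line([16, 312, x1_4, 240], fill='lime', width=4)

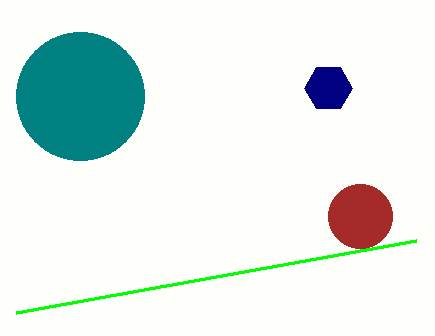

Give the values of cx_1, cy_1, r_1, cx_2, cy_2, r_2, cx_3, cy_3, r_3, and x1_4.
cx_1 = 328
cy_1 = 88
r_1 = 24
cx_2 = 80
cy_2 = 96
r_2 = 64
cx_3 = 360
cy_3 = 216
r_3 = 32
x1_4 = 416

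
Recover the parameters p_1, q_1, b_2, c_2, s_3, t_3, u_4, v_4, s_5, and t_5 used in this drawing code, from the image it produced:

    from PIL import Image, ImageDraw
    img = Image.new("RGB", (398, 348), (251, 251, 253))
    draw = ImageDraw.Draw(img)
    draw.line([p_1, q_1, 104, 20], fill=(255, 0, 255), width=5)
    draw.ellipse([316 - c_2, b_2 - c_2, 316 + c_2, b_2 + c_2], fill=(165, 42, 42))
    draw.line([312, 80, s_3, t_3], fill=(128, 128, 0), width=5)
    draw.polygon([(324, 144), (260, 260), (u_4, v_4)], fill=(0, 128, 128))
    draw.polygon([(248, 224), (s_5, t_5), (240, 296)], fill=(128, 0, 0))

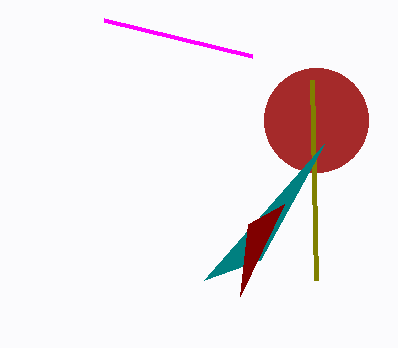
p_1 = 252, q_1 = 56, b_2 = 120, c_2 = 52, s_3 = 316, t_3 = 280, u_4 = 204, v_4 = 280, s_5 = 284, t_5 = 204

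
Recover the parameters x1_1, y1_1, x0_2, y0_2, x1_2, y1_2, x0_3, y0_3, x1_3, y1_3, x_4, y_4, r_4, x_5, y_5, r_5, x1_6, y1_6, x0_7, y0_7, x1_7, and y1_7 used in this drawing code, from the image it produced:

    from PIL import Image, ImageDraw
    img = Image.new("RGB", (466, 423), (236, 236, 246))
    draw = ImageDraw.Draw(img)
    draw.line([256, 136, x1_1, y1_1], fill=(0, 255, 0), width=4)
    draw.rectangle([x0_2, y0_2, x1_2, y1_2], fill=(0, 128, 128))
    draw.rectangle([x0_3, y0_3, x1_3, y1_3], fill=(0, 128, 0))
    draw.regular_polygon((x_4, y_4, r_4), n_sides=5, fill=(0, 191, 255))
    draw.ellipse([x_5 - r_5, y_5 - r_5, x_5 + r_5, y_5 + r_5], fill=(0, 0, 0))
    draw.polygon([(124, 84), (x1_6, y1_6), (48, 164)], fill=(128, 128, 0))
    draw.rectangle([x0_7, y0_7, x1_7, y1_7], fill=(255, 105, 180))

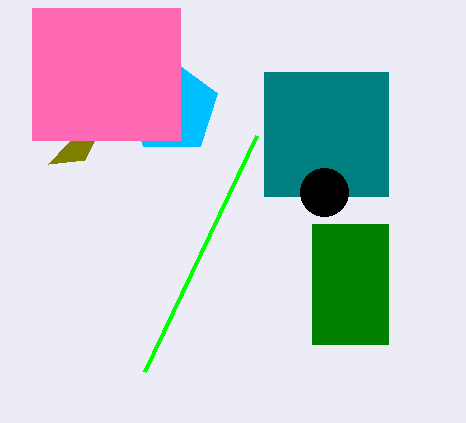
x1_1 = 144
y1_1 = 372
x0_2 = 264
y0_2 = 72
x1_2 = 388
y1_2 = 196
x0_3 = 312
y0_3 = 224
x1_3 = 388
y1_3 = 344
x_4 = 172
y_4 = 108
r_4 = 48
x_5 = 324
y_5 = 192
r_5 = 24
x1_6 = 84
y1_6 = 160
x0_7 = 32
y0_7 = 8
x1_7 = 180
y1_7 = 140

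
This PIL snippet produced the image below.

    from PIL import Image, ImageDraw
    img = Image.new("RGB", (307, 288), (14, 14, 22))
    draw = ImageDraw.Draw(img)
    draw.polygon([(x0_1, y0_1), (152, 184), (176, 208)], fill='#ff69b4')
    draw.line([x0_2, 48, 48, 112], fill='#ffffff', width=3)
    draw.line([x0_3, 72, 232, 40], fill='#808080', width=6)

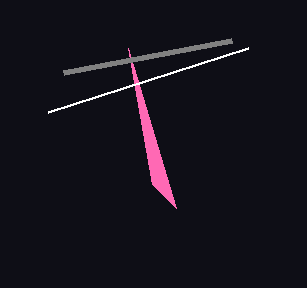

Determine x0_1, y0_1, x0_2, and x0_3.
x0_1 = 128; y0_1 = 48; x0_2 = 248; x0_3 = 64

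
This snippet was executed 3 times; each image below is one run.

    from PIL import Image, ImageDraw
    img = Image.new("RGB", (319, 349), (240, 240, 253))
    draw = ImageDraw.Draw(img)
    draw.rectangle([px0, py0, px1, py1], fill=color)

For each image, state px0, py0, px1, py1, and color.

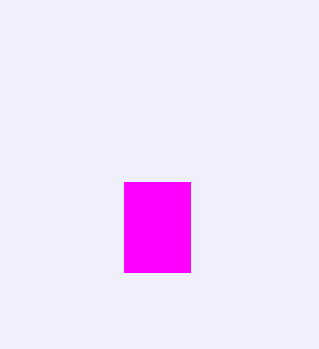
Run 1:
px0 = 124, py0 = 182, px1 = 190, py1 = 272, color = 'magenta'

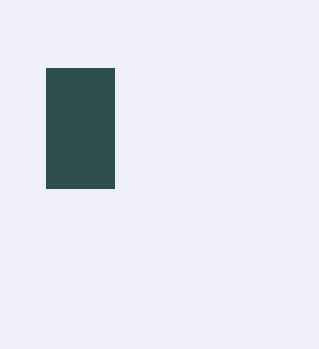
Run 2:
px0 = 46; py0 = 68; px1 = 114; py1 = 188; color = 'darkslategray'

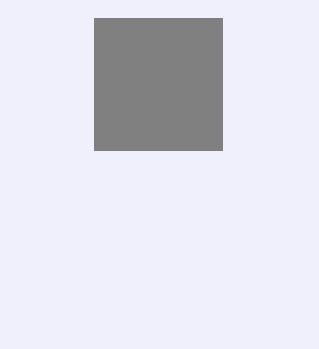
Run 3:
px0 = 94
py0 = 18
px1 = 222
py1 = 150
color = 'gray'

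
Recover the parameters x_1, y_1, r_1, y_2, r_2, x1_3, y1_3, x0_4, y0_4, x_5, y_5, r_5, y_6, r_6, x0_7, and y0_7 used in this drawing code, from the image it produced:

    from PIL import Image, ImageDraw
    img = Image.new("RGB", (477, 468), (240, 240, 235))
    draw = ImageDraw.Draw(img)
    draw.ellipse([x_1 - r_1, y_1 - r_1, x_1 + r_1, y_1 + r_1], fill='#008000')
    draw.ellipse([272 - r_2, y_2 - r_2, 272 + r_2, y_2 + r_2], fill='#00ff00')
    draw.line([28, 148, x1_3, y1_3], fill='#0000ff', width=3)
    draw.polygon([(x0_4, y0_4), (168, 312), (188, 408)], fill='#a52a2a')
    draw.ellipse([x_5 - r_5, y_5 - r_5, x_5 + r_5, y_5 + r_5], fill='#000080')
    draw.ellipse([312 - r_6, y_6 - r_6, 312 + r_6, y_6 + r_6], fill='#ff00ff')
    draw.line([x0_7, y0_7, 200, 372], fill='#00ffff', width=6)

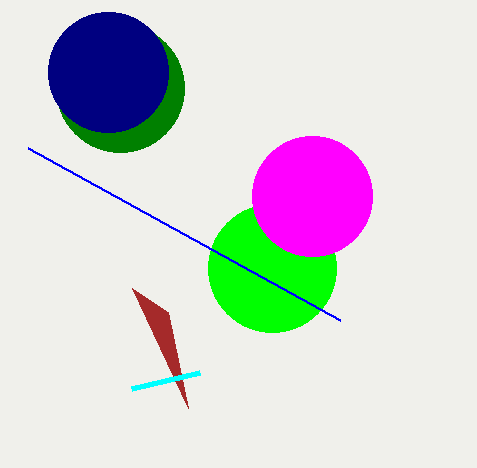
x_1 = 120
y_1 = 88
r_1 = 64
y_2 = 268
r_2 = 64
x1_3 = 340
y1_3 = 320
x0_4 = 132
y0_4 = 288
x_5 = 108
y_5 = 72
r_5 = 60
y_6 = 196
r_6 = 60
x0_7 = 132
y0_7 = 388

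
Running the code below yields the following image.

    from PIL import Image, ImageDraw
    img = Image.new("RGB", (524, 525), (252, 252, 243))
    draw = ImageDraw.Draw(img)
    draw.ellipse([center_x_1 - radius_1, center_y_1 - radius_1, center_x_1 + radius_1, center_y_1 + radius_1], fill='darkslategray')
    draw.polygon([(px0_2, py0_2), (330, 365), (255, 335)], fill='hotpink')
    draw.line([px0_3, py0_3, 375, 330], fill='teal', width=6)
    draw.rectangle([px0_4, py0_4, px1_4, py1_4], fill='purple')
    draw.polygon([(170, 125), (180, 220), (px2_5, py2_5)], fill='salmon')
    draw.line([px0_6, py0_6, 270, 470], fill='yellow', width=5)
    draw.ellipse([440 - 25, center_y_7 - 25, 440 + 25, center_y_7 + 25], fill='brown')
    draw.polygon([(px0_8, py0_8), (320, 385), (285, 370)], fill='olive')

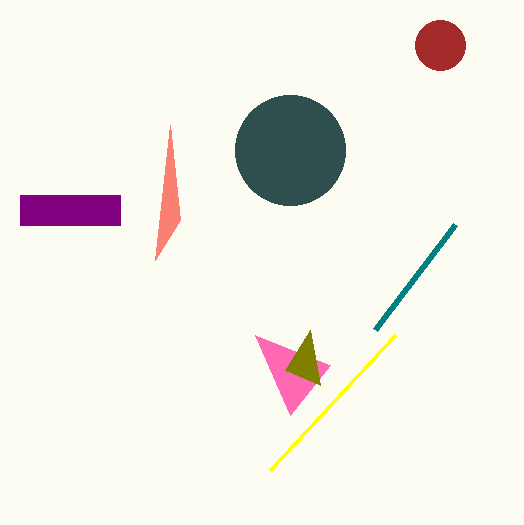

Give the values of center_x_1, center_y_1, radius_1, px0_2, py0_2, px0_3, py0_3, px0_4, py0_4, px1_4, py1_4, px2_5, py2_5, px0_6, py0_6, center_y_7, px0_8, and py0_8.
center_x_1 = 290, center_y_1 = 150, radius_1 = 55, px0_2 = 290, py0_2 = 415, px0_3 = 455, py0_3 = 225, px0_4 = 20, py0_4 = 195, px1_4 = 120, py1_4 = 225, px2_5 = 155, py2_5 = 260, px0_6 = 395, py0_6 = 335, center_y_7 = 45, px0_8 = 310, py0_8 = 330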